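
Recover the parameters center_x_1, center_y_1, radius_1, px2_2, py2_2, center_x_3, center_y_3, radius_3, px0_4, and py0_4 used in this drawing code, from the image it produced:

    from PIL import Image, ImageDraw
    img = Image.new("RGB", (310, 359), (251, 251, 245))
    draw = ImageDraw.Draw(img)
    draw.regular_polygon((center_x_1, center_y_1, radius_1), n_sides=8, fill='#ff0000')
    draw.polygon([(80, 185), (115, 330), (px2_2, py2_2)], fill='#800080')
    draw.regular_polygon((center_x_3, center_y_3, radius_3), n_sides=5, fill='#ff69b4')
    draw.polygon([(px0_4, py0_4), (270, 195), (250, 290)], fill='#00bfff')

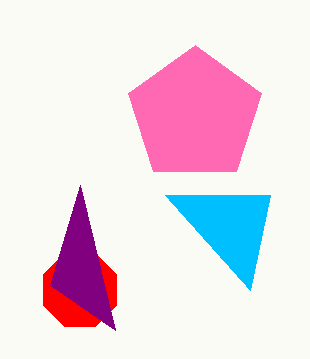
center_x_1 = 80
center_y_1 = 290
radius_1 = 40
px2_2 = 50
py2_2 = 285
center_x_3 = 195
center_y_3 = 115
radius_3 = 70
px0_4 = 165
py0_4 = 195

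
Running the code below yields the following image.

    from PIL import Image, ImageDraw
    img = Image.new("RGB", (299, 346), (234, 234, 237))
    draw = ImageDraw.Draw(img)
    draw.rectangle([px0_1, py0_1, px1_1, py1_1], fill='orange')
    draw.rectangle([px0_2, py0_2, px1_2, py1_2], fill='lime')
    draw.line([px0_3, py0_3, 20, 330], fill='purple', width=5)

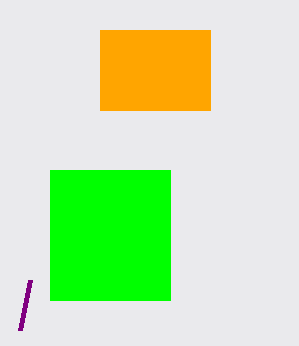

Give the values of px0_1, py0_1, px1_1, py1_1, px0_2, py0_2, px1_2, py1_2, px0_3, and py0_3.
px0_1 = 100
py0_1 = 30
px1_1 = 210
py1_1 = 110
px0_2 = 50
py0_2 = 170
px1_2 = 170
py1_2 = 300
px0_3 = 30
py0_3 = 280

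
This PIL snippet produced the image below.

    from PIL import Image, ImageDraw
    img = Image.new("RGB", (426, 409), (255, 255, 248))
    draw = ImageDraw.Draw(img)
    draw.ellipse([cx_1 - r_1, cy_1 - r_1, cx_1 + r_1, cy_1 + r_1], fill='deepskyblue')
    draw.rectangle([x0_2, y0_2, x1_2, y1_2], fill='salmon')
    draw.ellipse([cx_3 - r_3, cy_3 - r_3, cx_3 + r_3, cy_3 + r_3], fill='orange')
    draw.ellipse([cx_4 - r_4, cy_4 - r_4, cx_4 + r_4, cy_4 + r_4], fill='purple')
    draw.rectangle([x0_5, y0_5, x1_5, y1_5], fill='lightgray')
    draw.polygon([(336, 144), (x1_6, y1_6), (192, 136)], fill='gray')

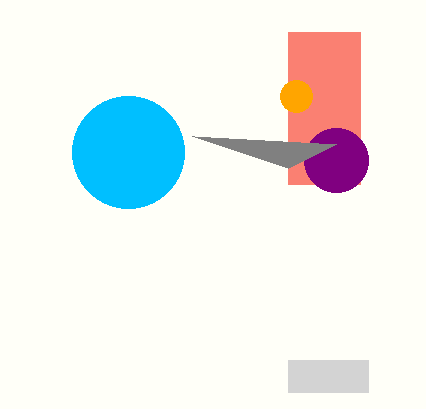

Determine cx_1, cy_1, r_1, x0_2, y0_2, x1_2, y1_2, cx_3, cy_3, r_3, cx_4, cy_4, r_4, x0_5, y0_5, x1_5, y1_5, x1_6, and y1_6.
cx_1 = 128
cy_1 = 152
r_1 = 56
x0_2 = 288
y0_2 = 32
x1_2 = 360
y1_2 = 184
cx_3 = 296
cy_3 = 96
r_3 = 16
cx_4 = 336
cy_4 = 160
r_4 = 32
x0_5 = 288
y0_5 = 360
x1_5 = 368
y1_5 = 392
x1_6 = 288
y1_6 = 168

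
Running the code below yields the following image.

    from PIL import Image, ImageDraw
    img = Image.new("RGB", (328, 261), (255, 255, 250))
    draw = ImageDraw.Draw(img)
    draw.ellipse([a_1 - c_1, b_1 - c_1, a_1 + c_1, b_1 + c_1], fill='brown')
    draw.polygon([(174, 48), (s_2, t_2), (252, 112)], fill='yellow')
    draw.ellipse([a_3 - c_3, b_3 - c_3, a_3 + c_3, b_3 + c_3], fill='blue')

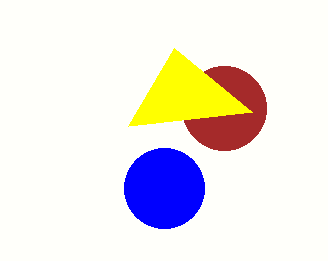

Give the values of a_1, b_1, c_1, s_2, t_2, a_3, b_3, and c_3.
a_1 = 224; b_1 = 108; c_1 = 42; s_2 = 128; t_2 = 126; a_3 = 164; b_3 = 188; c_3 = 40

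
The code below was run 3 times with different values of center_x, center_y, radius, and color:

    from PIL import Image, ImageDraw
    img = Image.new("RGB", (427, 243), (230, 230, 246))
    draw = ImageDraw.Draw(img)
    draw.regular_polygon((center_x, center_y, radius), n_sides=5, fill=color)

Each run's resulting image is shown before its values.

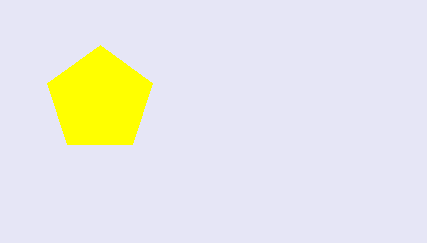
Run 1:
center_x = 100, center_y = 100, radius = 55, color = 'yellow'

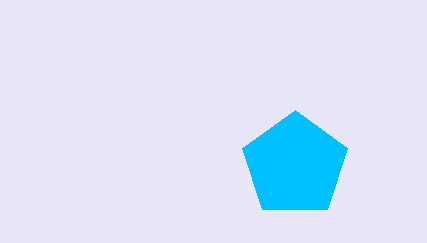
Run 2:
center_x = 295; center_y = 165; radius = 55; color = 'deepskyblue'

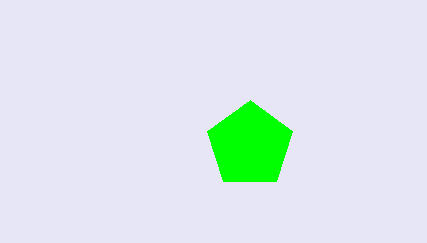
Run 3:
center_x = 250
center_y = 145
radius = 45
color = 'lime'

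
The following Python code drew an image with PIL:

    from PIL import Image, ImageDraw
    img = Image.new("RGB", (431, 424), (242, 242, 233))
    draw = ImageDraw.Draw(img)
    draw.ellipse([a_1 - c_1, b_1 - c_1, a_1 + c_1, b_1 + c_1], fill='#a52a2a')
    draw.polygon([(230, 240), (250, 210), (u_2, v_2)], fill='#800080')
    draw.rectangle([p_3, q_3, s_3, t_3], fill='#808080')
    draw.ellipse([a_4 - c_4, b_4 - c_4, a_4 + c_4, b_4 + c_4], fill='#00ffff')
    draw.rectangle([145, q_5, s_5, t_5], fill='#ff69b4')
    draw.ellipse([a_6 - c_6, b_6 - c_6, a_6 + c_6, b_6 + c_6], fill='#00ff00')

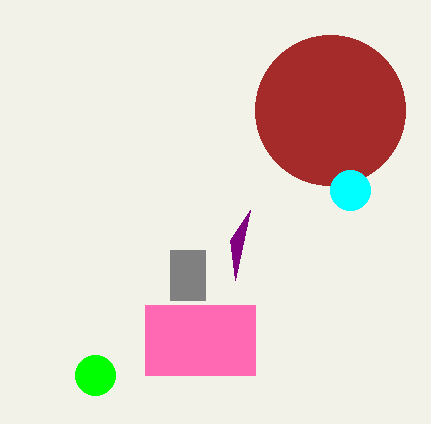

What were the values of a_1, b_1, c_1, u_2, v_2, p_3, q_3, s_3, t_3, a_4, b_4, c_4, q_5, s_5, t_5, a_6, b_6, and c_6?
a_1 = 330, b_1 = 110, c_1 = 75, u_2 = 235, v_2 = 280, p_3 = 170, q_3 = 250, s_3 = 205, t_3 = 300, a_4 = 350, b_4 = 190, c_4 = 20, q_5 = 305, s_5 = 255, t_5 = 375, a_6 = 95, b_6 = 375, c_6 = 20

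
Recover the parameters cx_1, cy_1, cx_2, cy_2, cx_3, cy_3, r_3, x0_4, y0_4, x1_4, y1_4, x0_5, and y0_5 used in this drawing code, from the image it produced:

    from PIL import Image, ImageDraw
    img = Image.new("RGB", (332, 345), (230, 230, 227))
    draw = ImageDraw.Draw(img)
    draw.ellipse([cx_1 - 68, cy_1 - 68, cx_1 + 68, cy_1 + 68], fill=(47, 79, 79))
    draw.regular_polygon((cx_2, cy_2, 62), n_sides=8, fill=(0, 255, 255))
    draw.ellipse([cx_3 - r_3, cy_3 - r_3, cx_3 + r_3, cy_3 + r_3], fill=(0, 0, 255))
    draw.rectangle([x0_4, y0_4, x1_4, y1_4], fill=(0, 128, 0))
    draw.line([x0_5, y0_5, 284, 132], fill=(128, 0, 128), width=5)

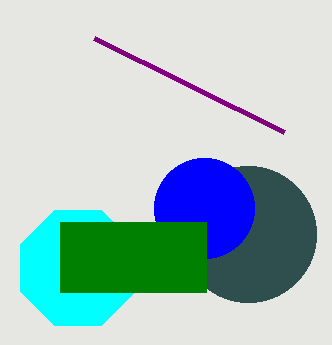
cx_1 = 248; cy_1 = 234; cx_2 = 78; cy_2 = 268; cx_3 = 204; cy_3 = 208; r_3 = 50; x0_4 = 60; y0_4 = 222; x1_4 = 206; y1_4 = 292; x0_5 = 94; y0_5 = 38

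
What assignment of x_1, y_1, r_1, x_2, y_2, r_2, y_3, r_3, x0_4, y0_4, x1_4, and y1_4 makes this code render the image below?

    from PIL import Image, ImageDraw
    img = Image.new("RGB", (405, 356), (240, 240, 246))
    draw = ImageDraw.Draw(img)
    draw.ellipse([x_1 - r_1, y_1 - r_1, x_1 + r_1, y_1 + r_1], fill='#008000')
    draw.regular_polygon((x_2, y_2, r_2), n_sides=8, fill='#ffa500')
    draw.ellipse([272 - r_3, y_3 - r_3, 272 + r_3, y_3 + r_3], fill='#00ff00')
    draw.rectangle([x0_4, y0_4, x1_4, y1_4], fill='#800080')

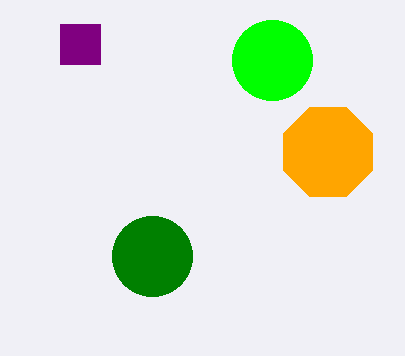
x_1 = 152, y_1 = 256, r_1 = 40, x_2 = 328, y_2 = 152, r_2 = 48, y_3 = 60, r_3 = 40, x0_4 = 60, y0_4 = 24, x1_4 = 100, y1_4 = 64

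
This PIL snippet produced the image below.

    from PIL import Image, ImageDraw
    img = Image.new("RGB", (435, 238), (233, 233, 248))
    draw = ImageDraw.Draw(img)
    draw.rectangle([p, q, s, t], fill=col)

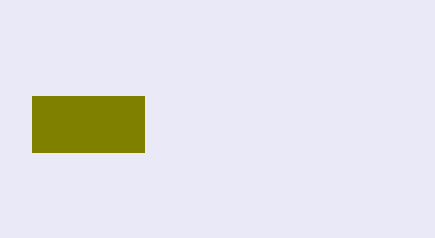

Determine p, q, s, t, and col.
p = 32; q = 96; s = 144; t = 152; col = 'olive'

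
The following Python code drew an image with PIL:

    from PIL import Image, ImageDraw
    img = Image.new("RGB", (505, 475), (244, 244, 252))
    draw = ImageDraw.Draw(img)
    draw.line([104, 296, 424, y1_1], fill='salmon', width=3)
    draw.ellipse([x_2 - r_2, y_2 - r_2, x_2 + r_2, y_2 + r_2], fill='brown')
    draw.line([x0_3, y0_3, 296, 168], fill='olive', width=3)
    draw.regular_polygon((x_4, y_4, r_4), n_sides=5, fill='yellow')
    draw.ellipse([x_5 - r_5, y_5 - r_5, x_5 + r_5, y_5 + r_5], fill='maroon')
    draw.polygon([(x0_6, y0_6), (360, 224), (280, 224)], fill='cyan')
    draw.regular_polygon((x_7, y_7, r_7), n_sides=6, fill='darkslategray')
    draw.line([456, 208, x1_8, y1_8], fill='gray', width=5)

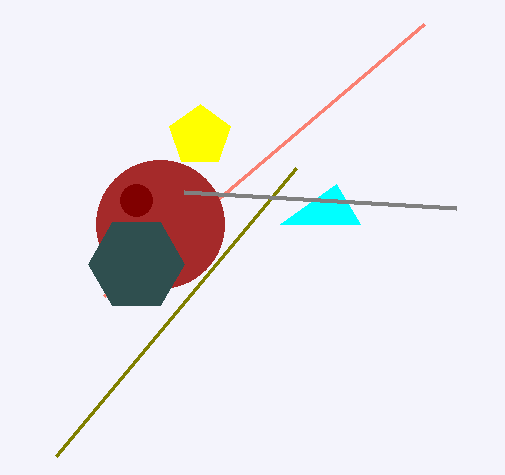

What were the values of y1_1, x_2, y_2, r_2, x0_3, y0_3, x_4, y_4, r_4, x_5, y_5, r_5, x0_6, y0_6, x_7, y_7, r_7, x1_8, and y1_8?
y1_1 = 24, x_2 = 160, y_2 = 224, r_2 = 64, x0_3 = 56, y0_3 = 456, x_4 = 200, y_4 = 136, r_4 = 32, x_5 = 136, y_5 = 200, r_5 = 16, x0_6 = 336, y0_6 = 184, x_7 = 136, y_7 = 264, r_7 = 48, x1_8 = 184, y1_8 = 192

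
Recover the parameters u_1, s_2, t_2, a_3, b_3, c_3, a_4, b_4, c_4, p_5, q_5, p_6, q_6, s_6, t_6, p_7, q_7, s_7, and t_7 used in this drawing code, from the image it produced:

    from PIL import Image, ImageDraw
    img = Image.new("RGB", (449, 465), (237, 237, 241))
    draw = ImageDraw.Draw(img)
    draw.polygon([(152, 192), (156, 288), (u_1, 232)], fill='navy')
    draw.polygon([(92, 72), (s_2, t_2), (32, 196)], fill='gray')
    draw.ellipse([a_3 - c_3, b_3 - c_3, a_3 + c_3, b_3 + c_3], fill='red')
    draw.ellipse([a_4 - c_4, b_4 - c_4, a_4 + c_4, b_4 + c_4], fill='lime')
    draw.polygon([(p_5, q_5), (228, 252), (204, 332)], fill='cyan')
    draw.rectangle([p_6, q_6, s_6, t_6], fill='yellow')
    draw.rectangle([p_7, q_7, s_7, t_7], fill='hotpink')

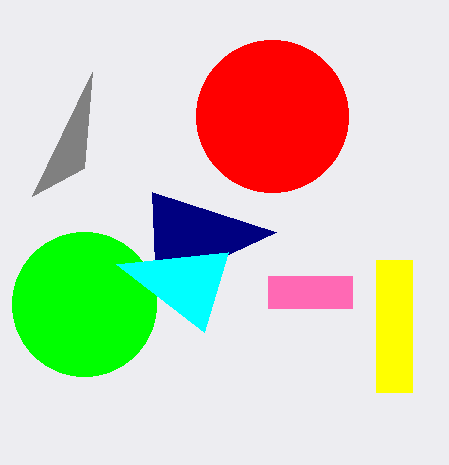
u_1 = 276, s_2 = 84, t_2 = 168, a_3 = 272, b_3 = 116, c_3 = 76, a_4 = 84, b_4 = 304, c_4 = 72, p_5 = 116, q_5 = 264, p_6 = 376, q_6 = 260, s_6 = 412, t_6 = 392, p_7 = 268, q_7 = 276, s_7 = 352, t_7 = 308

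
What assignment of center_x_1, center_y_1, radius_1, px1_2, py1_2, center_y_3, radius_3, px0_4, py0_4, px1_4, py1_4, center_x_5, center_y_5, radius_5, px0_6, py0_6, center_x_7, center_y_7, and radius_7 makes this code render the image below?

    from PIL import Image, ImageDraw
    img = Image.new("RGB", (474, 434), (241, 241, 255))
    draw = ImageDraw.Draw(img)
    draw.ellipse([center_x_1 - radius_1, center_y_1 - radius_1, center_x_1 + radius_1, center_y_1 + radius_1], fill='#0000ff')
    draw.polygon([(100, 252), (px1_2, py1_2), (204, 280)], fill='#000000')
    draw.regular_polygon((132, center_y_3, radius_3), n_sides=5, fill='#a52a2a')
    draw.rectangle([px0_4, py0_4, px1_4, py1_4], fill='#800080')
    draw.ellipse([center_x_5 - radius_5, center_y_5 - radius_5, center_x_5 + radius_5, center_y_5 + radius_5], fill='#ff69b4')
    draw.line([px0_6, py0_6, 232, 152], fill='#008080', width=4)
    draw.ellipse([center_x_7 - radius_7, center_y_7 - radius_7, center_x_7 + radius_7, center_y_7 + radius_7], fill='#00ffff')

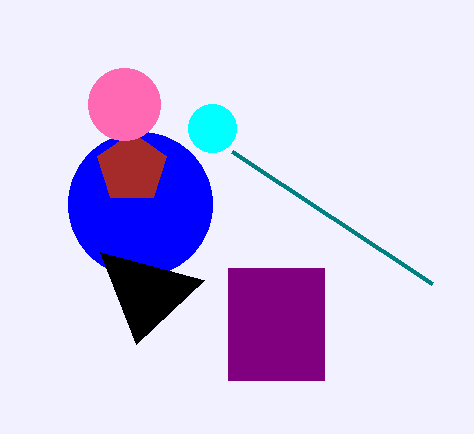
center_x_1 = 140, center_y_1 = 204, radius_1 = 72, px1_2 = 136, py1_2 = 344, center_y_3 = 168, radius_3 = 36, px0_4 = 228, py0_4 = 268, px1_4 = 324, py1_4 = 380, center_x_5 = 124, center_y_5 = 104, radius_5 = 36, px0_6 = 432, py0_6 = 284, center_x_7 = 212, center_y_7 = 128, radius_7 = 24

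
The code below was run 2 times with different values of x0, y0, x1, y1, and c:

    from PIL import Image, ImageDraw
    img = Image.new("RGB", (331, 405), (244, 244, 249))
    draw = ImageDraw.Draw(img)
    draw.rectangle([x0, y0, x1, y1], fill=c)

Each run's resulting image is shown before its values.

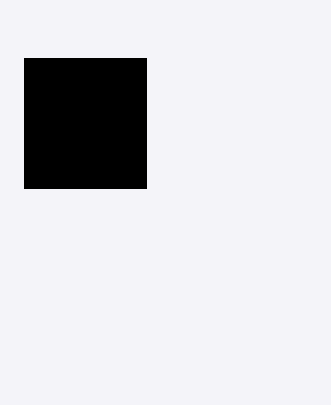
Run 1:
x0 = 24, y0 = 58, x1 = 146, y1 = 188, c = 'black'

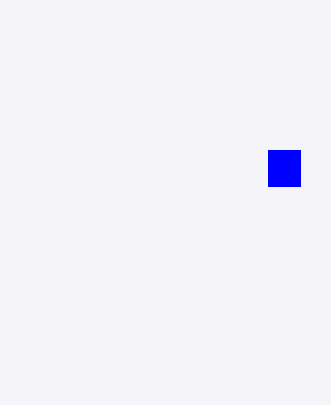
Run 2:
x0 = 268
y0 = 150
x1 = 300
y1 = 186
c = 'blue'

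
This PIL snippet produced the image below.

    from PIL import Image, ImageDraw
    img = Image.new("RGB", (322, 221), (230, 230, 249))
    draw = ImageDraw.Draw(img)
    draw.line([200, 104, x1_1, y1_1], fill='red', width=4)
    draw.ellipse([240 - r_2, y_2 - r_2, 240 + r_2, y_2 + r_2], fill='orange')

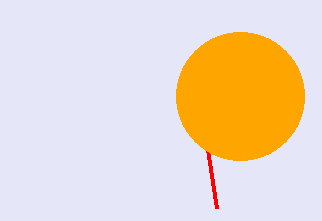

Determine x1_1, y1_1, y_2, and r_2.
x1_1 = 216
y1_1 = 208
y_2 = 96
r_2 = 64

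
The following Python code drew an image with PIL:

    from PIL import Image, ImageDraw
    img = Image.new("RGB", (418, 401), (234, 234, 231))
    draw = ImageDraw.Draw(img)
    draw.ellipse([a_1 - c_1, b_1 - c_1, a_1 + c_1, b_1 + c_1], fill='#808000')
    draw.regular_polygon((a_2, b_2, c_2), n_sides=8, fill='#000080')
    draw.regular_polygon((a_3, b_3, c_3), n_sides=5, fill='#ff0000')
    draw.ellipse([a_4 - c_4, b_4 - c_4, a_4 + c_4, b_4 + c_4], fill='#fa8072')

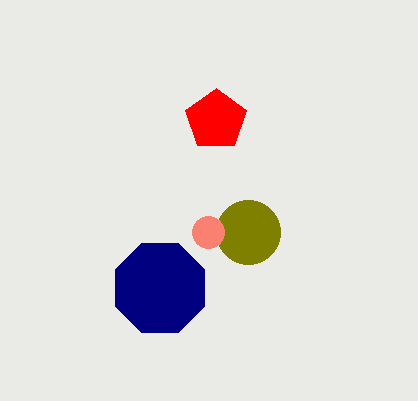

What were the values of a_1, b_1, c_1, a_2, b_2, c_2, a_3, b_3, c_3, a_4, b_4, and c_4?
a_1 = 248
b_1 = 232
c_1 = 32
a_2 = 160
b_2 = 288
c_2 = 48
a_3 = 216
b_3 = 120
c_3 = 32
a_4 = 208
b_4 = 232
c_4 = 16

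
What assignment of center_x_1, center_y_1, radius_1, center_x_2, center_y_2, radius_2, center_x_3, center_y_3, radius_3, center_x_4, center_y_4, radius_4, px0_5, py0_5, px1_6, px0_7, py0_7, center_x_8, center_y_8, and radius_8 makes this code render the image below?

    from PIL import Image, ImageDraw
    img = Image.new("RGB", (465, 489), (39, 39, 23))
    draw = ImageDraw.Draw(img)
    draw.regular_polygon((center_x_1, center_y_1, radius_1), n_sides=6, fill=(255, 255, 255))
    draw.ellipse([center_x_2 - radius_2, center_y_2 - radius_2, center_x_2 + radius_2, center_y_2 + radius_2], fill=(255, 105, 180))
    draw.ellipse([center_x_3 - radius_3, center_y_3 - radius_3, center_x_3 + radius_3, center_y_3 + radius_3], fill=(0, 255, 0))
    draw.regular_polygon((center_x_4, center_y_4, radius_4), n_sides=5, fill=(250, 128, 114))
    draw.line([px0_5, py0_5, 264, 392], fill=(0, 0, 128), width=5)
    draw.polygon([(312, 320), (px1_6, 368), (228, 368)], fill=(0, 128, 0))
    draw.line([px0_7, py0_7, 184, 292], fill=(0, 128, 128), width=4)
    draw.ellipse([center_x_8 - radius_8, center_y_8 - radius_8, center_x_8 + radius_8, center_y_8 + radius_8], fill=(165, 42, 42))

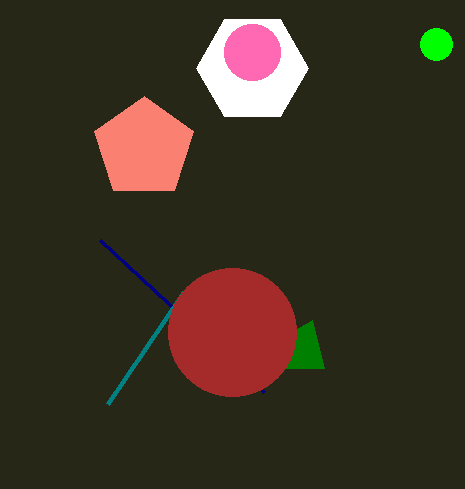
center_x_1 = 252, center_y_1 = 68, radius_1 = 56, center_x_2 = 252, center_y_2 = 52, radius_2 = 28, center_x_3 = 436, center_y_3 = 44, radius_3 = 16, center_x_4 = 144, center_y_4 = 148, radius_4 = 52, px0_5 = 100, py0_5 = 240, px1_6 = 324, px0_7 = 108, py0_7 = 404, center_x_8 = 232, center_y_8 = 332, radius_8 = 64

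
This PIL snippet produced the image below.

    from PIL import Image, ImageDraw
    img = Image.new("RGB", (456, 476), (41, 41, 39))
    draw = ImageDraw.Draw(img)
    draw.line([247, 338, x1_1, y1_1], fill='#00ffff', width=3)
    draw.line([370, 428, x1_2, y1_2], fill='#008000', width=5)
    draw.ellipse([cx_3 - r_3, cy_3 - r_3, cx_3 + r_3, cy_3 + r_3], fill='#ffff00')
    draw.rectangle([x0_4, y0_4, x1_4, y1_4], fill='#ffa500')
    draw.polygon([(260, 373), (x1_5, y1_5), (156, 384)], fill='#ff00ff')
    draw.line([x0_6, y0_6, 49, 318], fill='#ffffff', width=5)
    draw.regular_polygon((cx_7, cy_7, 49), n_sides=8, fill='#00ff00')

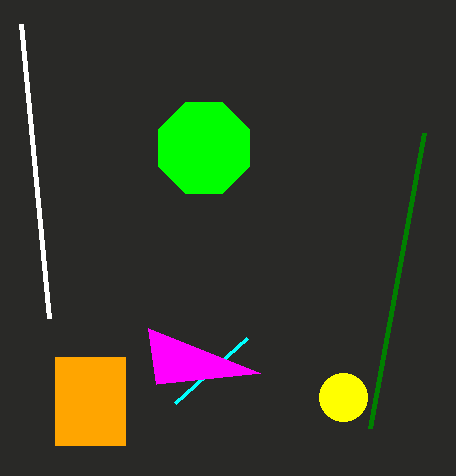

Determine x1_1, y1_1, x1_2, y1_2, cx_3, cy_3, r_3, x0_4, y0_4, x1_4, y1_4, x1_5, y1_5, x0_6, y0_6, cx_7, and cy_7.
x1_1 = 175; y1_1 = 403; x1_2 = 424; y1_2 = 133; cx_3 = 343; cy_3 = 397; r_3 = 24; x0_4 = 55; y0_4 = 357; x1_4 = 125; y1_4 = 445; x1_5 = 148; y1_5 = 328; x0_6 = 21; y0_6 = 24; cx_7 = 204; cy_7 = 148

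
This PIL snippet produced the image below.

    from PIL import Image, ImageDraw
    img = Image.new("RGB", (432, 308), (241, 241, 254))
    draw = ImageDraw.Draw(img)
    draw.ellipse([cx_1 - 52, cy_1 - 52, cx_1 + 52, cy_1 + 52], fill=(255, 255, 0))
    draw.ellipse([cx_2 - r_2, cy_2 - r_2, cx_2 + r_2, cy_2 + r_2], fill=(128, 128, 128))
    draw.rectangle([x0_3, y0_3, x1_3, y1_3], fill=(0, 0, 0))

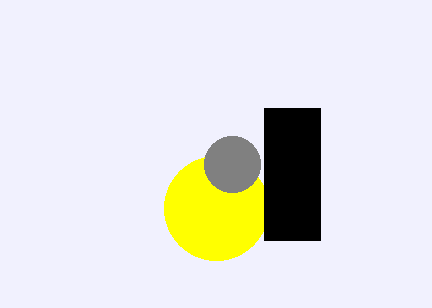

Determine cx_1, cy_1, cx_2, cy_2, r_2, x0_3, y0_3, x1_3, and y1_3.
cx_1 = 216
cy_1 = 208
cx_2 = 232
cy_2 = 164
r_2 = 28
x0_3 = 264
y0_3 = 108
x1_3 = 320
y1_3 = 240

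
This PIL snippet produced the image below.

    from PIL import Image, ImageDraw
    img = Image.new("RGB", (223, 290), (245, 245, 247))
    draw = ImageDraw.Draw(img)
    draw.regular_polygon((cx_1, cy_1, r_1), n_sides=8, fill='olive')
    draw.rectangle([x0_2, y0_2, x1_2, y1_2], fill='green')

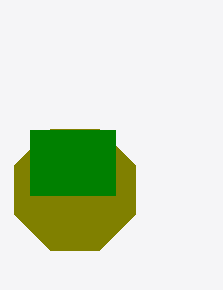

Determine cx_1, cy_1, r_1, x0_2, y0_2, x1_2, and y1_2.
cx_1 = 75
cy_1 = 190
r_1 = 65
x0_2 = 30
y0_2 = 130
x1_2 = 115
y1_2 = 195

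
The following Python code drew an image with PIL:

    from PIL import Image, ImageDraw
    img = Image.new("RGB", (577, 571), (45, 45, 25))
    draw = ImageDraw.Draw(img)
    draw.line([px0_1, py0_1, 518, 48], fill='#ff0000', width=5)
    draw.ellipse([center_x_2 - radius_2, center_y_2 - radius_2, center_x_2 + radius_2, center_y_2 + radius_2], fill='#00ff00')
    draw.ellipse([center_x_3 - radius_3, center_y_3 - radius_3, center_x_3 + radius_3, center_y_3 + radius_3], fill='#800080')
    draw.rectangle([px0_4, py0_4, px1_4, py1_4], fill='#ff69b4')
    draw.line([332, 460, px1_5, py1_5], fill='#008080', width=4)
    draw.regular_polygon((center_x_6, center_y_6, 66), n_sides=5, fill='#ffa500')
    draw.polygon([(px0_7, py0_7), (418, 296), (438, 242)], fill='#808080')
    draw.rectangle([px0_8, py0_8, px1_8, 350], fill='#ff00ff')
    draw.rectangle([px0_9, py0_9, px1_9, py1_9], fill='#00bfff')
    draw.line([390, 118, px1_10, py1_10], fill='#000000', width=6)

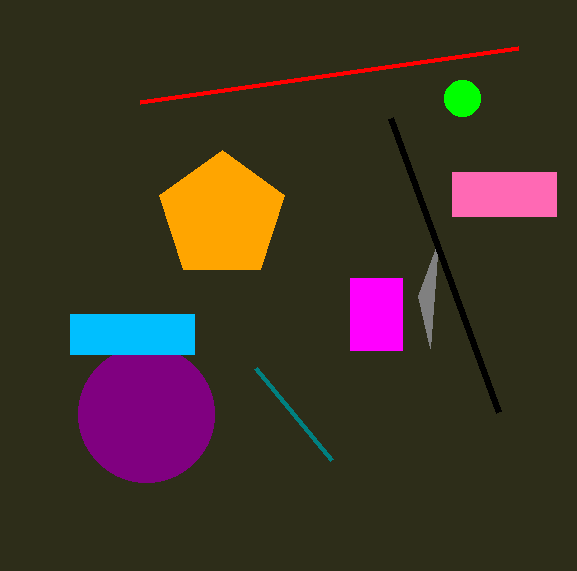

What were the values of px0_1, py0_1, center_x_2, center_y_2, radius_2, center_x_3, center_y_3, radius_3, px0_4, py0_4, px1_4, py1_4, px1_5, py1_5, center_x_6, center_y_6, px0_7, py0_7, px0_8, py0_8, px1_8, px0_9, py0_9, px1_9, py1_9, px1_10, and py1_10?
px0_1 = 140, py0_1 = 102, center_x_2 = 462, center_y_2 = 98, radius_2 = 18, center_x_3 = 146, center_y_3 = 414, radius_3 = 68, px0_4 = 452, py0_4 = 172, px1_4 = 556, py1_4 = 216, px1_5 = 256, py1_5 = 368, center_x_6 = 222, center_y_6 = 216, px0_7 = 430, py0_7 = 348, px0_8 = 350, py0_8 = 278, px1_8 = 402, px0_9 = 70, py0_9 = 314, px1_9 = 194, py1_9 = 354, px1_10 = 498, py1_10 = 412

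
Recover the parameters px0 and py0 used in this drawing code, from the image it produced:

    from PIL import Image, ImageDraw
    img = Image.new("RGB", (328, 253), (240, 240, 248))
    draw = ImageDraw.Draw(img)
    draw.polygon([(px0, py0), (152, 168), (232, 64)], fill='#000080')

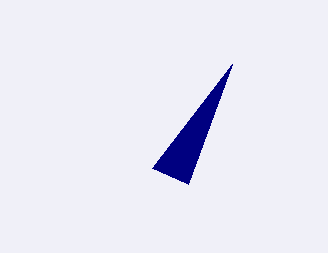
px0 = 188; py0 = 184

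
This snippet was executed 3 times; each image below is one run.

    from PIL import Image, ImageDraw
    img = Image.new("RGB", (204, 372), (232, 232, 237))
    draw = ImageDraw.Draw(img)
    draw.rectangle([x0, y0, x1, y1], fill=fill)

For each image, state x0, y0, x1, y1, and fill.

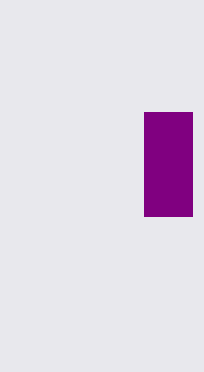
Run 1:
x0 = 144; y0 = 112; x1 = 192; y1 = 216; fill = 'purple'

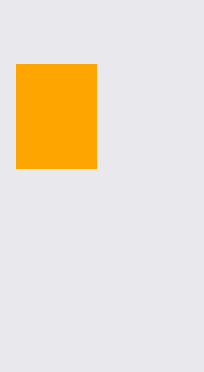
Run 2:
x0 = 16
y0 = 64
x1 = 96
y1 = 168
fill = 'orange'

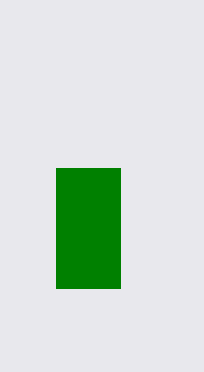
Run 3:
x0 = 56
y0 = 168
x1 = 120
y1 = 288
fill = 'green'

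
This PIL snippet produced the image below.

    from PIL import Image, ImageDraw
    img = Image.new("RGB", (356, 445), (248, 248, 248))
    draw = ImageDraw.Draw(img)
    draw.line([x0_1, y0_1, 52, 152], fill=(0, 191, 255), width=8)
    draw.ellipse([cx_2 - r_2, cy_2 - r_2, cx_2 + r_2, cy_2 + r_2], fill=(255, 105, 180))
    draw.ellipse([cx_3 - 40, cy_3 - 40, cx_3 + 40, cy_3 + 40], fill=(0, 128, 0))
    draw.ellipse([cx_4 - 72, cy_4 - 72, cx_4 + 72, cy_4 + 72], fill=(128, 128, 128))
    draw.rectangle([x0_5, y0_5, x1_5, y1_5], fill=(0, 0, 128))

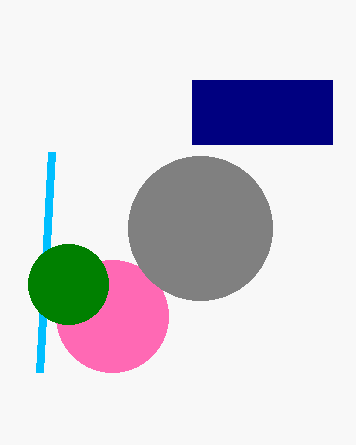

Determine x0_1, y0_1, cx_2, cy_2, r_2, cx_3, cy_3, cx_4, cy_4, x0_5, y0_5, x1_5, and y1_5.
x0_1 = 40
y0_1 = 372
cx_2 = 112
cy_2 = 316
r_2 = 56
cx_3 = 68
cy_3 = 284
cx_4 = 200
cy_4 = 228
x0_5 = 192
y0_5 = 80
x1_5 = 332
y1_5 = 144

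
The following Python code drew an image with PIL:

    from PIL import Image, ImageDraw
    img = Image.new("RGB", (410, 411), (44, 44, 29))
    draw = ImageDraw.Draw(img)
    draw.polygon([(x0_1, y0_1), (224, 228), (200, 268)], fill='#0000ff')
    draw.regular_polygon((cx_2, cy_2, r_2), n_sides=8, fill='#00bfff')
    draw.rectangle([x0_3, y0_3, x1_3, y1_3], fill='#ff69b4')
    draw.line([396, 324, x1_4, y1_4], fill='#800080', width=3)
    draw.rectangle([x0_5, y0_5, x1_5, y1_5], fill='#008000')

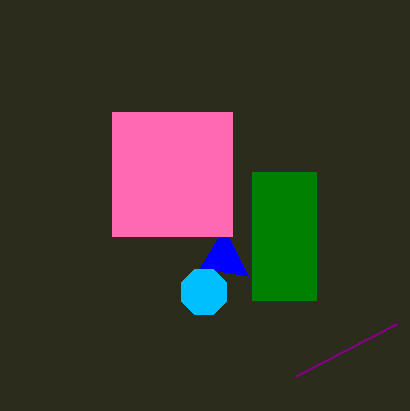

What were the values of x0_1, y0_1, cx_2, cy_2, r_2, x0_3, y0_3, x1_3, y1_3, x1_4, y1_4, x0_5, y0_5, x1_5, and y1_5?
x0_1 = 248, y0_1 = 276, cx_2 = 204, cy_2 = 292, r_2 = 24, x0_3 = 112, y0_3 = 112, x1_3 = 232, y1_3 = 236, x1_4 = 296, y1_4 = 376, x0_5 = 252, y0_5 = 172, x1_5 = 316, y1_5 = 300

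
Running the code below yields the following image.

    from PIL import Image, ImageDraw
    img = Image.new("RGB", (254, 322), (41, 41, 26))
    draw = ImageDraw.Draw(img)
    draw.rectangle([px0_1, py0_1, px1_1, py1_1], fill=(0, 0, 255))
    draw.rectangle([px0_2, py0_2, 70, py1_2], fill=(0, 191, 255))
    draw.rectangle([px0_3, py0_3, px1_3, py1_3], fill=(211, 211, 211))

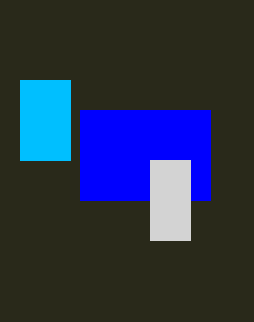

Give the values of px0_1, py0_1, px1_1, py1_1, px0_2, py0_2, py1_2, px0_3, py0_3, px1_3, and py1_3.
px0_1 = 80
py0_1 = 110
px1_1 = 210
py1_1 = 200
px0_2 = 20
py0_2 = 80
py1_2 = 160
px0_3 = 150
py0_3 = 160
px1_3 = 190
py1_3 = 240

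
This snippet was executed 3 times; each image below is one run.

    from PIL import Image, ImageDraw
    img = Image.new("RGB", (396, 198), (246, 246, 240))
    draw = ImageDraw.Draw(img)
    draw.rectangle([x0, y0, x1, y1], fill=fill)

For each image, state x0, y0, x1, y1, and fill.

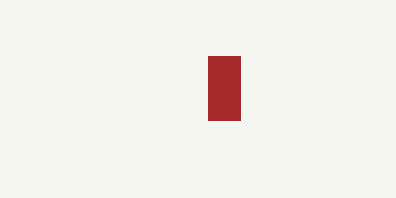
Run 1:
x0 = 208, y0 = 56, x1 = 240, y1 = 120, fill = 'brown'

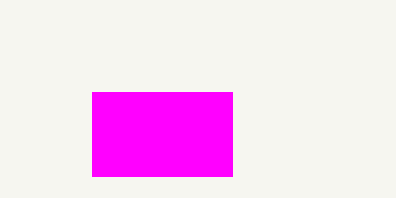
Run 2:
x0 = 92; y0 = 92; x1 = 232; y1 = 176; fill = 'magenta'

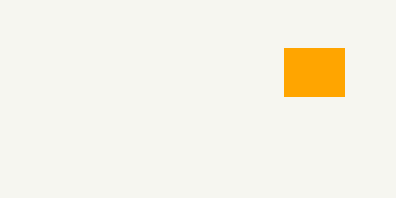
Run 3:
x0 = 284; y0 = 48; x1 = 344; y1 = 96; fill = 'orange'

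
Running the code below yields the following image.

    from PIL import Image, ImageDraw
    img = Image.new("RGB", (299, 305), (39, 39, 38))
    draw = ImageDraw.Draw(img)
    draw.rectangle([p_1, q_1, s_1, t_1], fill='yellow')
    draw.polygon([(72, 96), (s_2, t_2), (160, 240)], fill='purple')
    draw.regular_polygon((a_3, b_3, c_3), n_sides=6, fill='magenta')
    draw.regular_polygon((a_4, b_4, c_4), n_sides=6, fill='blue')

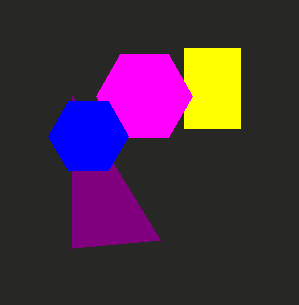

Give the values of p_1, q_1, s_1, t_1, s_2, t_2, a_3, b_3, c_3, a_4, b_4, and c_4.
p_1 = 184, q_1 = 48, s_1 = 240, t_1 = 128, s_2 = 72, t_2 = 248, a_3 = 144, b_3 = 96, c_3 = 48, a_4 = 88, b_4 = 136, c_4 = 40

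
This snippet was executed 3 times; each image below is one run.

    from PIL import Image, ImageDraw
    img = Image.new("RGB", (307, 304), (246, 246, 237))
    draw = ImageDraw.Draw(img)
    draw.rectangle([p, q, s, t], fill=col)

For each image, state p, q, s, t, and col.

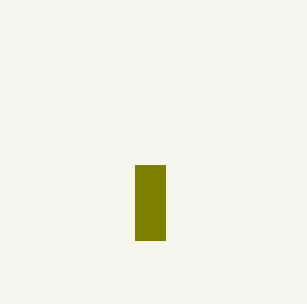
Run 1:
p = 135
q = 165
s = 165
t = 240
col = 'olive'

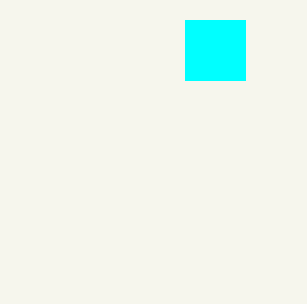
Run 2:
p = 185; q = 20; s = 245; t = 80; col = 'cyan'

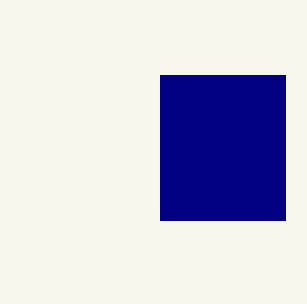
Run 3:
p = 160, q = 75, s = 285, t = 220, col = 'navy'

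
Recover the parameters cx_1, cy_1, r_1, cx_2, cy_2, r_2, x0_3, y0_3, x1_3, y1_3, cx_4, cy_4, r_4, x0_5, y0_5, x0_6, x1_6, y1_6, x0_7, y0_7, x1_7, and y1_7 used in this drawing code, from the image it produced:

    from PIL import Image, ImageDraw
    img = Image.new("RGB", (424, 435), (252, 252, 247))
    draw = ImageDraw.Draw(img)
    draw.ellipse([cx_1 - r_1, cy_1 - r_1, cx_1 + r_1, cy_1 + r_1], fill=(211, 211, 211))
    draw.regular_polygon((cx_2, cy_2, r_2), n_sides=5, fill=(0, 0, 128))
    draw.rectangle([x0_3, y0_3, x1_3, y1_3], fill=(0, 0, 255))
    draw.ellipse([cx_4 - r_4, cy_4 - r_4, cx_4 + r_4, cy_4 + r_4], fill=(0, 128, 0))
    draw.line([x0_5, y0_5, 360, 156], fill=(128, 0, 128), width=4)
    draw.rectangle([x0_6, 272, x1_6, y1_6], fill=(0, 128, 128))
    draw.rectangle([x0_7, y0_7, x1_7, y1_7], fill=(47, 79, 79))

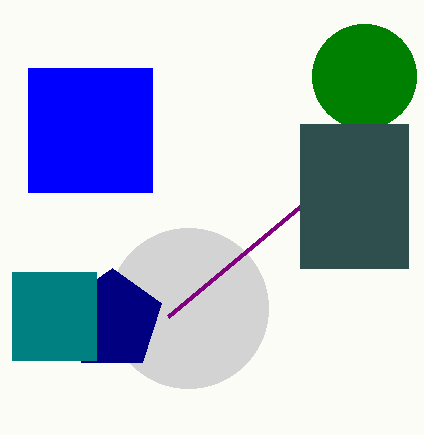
cx_1 = 188; cy_1 = 308; r_1 = 80; cx_2 = 112; cy_2 = 320; r_2 = 52; x0_3 = 28; y0_3 = 68; x1_3 = 152; y1_3 = 192; cx_4 = 364; cy_4 = 76; r_4 = 52; x0_5 = 168; y0_5 = 316; x0_6 = 12; x1_6 = 96; y1_6 = 360; x0_7 = 300; y0_7 = 124; x1_7 = 408; y1_7 = 268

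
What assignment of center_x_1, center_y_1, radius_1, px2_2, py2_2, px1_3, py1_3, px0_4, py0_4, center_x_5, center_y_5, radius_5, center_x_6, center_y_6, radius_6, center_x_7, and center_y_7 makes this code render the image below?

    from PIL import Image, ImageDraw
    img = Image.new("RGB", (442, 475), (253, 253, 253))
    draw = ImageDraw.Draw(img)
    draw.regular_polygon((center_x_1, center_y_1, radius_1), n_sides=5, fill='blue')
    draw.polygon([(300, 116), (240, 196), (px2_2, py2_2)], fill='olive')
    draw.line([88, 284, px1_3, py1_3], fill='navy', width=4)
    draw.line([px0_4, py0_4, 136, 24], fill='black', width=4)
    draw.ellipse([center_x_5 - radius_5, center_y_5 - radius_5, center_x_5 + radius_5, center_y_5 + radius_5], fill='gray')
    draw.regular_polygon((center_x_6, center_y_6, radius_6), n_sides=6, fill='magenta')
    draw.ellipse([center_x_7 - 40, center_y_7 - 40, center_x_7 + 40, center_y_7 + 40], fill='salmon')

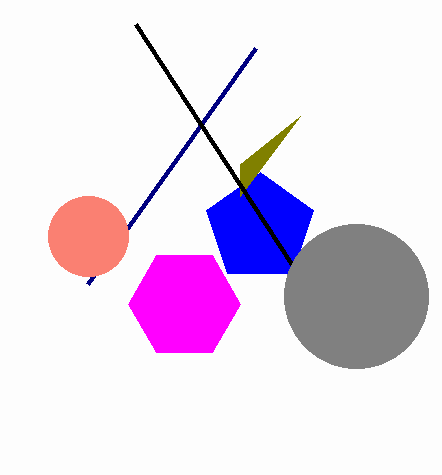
center_x_1 = 260
center_y_1 = 228
radius_1 = 56
px2_2 = 240
py2_2 = 164
px1_3 = 256
py1_3 = 48
px0_4 = 292
py0_4 = 264
center_x_5 = 356
center_y_5 = 296
radius_5 = 72
center_x_6 = 184
center_y_6 = 304
radius_6 = 56
center_x_7 = 88
center_y_7 = 236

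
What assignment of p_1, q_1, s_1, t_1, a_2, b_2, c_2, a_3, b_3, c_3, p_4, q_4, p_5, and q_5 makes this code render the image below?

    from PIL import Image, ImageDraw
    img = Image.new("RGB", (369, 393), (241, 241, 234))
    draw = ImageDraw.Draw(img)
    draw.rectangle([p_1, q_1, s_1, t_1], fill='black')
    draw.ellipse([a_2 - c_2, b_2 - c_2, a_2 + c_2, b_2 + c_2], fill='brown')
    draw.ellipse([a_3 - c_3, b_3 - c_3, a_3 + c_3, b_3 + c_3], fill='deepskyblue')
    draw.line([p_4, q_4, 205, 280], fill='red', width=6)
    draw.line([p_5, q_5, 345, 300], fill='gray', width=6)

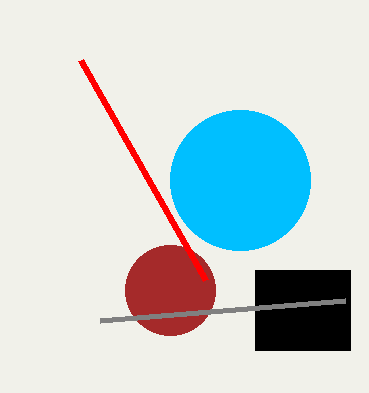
p_1 = 255
q_1 = 270
s_1 = 350
t_1 = 350
a_2 = 170
b_2 = 290
c_2 = 45
a_3 = 240
b_3 = 180
c_3 = 70
p_4 = 80
q_4 = 60
p_5 = 100
q_5 = 320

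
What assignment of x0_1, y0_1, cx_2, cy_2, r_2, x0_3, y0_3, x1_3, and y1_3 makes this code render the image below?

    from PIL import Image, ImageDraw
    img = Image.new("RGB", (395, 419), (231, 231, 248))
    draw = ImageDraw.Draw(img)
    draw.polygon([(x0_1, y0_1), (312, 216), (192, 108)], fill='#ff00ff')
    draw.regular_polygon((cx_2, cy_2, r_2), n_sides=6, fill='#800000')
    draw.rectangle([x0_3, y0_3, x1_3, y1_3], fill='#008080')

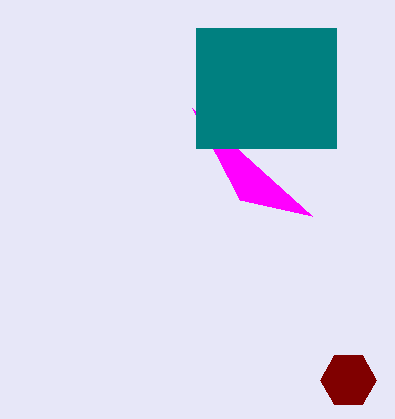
x0_1 = 240
y0_1 = 200
cx_2 = 348
cy_2 = 380
r_2 = 28
x0_3 = 196
y0_3 = 28
x1_3 = 336
y1_3 = 148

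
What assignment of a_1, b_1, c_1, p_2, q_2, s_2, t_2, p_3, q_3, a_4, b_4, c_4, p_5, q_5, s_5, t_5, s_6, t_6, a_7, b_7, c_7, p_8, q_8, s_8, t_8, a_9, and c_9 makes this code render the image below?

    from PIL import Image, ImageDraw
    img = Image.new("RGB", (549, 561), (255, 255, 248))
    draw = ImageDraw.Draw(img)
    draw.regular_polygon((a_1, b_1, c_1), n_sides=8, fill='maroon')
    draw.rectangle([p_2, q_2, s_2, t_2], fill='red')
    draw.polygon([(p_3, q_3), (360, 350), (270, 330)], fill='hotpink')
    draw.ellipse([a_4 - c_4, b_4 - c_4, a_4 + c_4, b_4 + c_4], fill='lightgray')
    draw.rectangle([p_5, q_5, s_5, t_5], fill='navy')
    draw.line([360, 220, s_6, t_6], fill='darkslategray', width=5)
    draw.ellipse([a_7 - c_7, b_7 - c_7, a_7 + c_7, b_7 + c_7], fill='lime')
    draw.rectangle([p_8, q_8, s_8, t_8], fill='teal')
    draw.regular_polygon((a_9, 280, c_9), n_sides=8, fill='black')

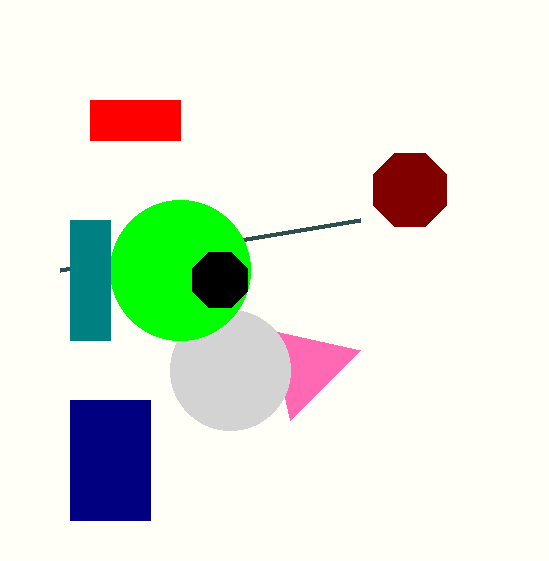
a_1 = 410, b_1 = 190, c_1 = 40, p_2 = 90, q_2 = 100, s_2 = 180, t_2 = 140, p_3 = 290, q_3 = 420, a_4 = 230, b_4 = 370, c_4 = 60, p_5 = 70, q_5 = 400, s_5 = 150, t_5 = 520, s_6 = 60, t_6 = 270, a_7 = 180, b_7 = 270, c_7 = 70, p_8 = 70, q_8 = 220, s_8 = 110, t_8 = 340, a_9 = 220, c_9 = 30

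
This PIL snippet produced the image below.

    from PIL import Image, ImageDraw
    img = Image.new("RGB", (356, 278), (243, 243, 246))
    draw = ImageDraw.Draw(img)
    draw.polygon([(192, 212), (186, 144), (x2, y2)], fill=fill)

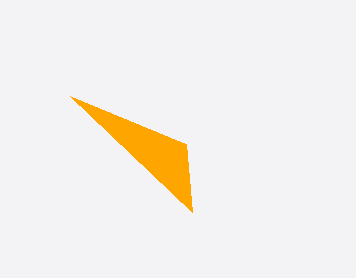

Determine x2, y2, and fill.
x2 = 70
y2 = 96
fill = 'orange'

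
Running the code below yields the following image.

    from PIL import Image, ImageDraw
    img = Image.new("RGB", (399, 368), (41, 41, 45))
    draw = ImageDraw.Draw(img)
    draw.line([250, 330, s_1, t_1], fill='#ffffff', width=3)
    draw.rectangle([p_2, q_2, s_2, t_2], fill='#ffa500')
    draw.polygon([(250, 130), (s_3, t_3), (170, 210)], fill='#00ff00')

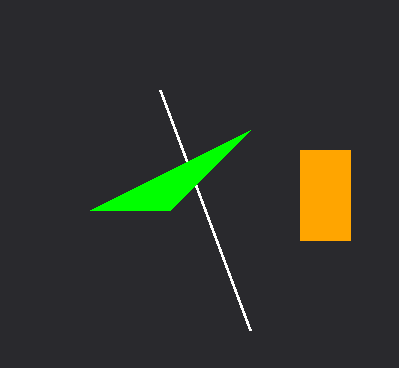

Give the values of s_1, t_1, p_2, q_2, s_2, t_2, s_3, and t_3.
s_1 = 160, t_1 = 90, p_2 = 300, q_2 = 150, s_2 = 350, t_2 = 240, s_3 = 90, t_3 = 210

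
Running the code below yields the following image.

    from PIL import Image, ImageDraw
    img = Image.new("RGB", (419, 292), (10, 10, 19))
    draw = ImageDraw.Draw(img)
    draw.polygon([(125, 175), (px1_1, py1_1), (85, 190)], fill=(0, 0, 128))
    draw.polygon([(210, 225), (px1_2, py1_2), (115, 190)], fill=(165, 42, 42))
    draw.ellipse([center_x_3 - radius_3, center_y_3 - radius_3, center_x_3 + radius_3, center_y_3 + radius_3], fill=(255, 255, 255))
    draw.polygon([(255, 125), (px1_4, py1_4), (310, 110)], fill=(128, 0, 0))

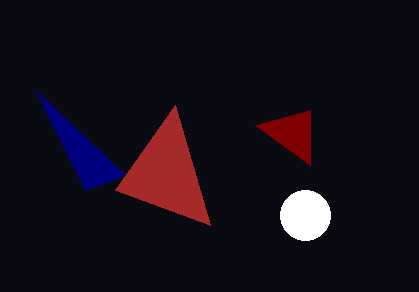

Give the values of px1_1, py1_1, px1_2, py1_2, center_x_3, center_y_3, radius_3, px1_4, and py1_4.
px1_1 = 35; py1_1 = 90; px1_2 = 175; py1_2 = 105; center_x_3 = 305; center_y_3 = 215; radius_3 = 25; px1_4 = 310; py1_4 = 165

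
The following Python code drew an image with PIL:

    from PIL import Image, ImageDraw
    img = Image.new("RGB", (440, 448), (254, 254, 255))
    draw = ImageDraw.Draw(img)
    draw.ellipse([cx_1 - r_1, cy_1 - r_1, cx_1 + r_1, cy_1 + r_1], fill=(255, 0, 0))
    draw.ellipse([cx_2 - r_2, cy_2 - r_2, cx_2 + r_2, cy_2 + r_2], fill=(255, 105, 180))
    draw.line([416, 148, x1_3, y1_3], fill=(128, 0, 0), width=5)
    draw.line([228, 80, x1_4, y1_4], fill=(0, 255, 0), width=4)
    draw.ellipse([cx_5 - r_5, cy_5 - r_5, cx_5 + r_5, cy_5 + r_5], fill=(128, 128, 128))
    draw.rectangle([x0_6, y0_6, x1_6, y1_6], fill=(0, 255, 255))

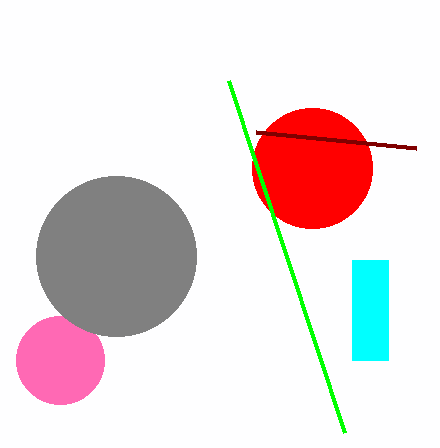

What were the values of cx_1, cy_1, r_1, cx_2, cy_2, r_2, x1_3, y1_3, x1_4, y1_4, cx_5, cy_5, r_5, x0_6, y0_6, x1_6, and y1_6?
cx_1 = 312
cy_1 = 168
r_1 = 60
cx_2 = 60
cy_2 = 360
r_2 = 44
x1_3 = 256
y1_3 = 132
x1_4 = 344
y1_4 = 432
cx_5 = 116
cy_5 = 256
r_5 = 80
x0_6 = 352
y0_6 = 260
x1_6 = 388
y1_6 = 360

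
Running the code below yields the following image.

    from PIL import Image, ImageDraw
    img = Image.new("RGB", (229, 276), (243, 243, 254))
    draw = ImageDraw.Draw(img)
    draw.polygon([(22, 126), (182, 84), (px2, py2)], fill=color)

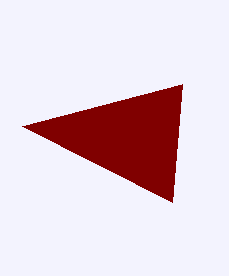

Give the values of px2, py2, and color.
px2 = 172
py2 = 202
color = 'maroon'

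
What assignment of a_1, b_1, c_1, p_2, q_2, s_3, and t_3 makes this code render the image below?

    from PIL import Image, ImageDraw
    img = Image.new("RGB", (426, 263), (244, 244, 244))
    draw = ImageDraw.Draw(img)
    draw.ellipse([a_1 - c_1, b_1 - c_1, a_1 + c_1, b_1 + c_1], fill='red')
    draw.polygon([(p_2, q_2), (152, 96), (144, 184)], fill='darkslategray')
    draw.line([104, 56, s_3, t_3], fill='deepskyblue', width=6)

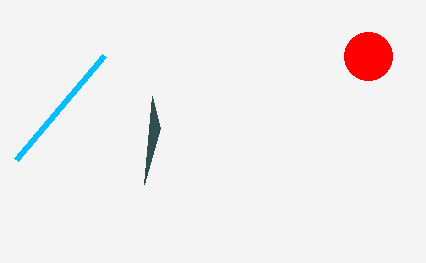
a_1 = 368; b_1 = 56; c_1 = 24; p_2 = 160; q_2 = 128; s_3 = 16; t_3 = 160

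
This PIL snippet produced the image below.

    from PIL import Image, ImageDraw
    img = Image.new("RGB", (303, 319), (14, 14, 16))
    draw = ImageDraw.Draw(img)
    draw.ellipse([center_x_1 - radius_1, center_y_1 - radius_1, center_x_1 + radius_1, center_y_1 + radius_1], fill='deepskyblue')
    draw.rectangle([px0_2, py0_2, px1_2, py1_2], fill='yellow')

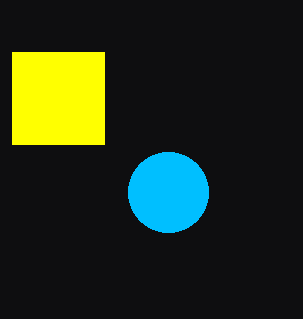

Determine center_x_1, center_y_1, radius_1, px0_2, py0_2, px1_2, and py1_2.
center_x_1 = 168
center_y_1 = 192
radius_1 = 40
px0_2 = 12
py0_2 = 52
px1_2 = 104
py1_2 = 144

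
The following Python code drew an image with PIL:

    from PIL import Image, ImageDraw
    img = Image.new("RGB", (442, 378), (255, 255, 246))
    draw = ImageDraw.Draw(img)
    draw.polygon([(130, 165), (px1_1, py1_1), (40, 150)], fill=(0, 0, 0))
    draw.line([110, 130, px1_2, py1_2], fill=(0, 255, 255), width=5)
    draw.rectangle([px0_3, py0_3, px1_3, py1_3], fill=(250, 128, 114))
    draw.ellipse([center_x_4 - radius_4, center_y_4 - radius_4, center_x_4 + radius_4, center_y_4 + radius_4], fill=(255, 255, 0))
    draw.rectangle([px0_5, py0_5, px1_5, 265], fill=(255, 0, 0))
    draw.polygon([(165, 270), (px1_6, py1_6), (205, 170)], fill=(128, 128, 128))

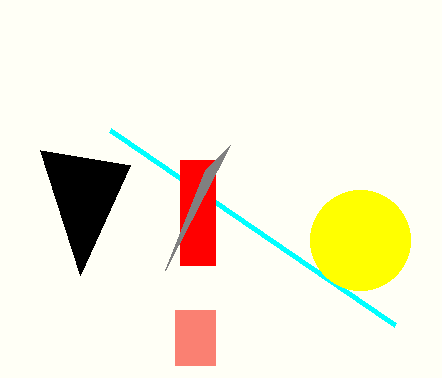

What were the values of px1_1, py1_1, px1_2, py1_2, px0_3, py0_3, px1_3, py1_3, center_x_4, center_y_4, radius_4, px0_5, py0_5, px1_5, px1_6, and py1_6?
px1_1 = 80; py1_1 = 275; px1_2 = 395; py1_2 = 325; px0_3 = 175; py0_3 = 310; px1_3 = 215; py1_3 = 365; center_x_4 = 360; center_y_4 = 240; radius_4 = 50; px0_5 = 180; py0_5 = 160; px1_5 = 215; px1_6 = 230; py1_6 = 145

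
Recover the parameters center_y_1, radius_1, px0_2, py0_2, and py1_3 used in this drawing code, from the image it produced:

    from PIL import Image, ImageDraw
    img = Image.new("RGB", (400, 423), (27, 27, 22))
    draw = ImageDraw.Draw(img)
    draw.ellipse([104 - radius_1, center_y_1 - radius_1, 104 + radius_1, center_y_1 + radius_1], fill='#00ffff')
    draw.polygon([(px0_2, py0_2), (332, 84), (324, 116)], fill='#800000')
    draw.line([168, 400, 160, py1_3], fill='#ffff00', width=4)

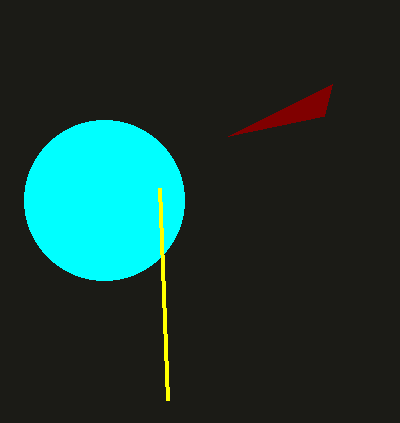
center_y_1 = 200, radius_1 = 80, px0_2 = 228, py0_2 = 136, py1_3 = 188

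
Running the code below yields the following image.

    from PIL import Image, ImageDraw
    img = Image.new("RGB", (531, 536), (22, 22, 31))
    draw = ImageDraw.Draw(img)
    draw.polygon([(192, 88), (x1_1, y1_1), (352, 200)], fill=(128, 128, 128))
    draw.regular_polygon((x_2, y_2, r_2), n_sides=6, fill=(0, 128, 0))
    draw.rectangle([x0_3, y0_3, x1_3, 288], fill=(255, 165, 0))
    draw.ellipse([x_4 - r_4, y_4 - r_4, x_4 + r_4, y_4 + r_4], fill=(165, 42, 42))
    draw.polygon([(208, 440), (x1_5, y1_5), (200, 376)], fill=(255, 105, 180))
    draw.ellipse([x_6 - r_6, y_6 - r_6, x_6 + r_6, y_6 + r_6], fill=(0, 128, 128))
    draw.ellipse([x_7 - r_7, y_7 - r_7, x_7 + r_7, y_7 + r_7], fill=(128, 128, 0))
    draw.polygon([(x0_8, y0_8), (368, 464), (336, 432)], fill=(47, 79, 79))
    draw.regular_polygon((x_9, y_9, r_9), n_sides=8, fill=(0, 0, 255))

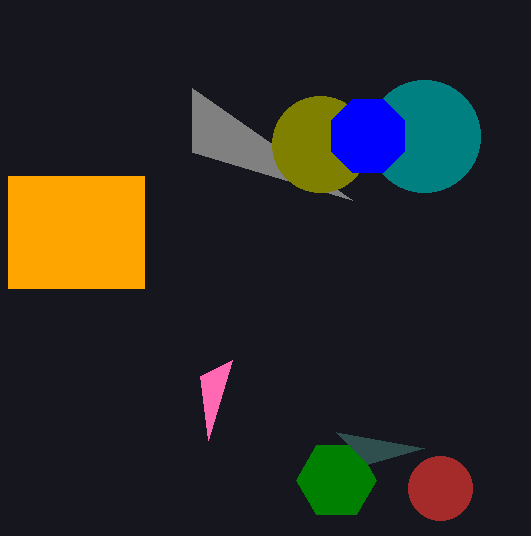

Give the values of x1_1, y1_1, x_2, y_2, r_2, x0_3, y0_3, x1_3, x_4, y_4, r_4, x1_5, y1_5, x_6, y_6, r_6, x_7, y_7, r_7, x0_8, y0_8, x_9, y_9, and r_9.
x1_1 = 192, y1_1 = 152, x_2 = 336, y_2 = 480, r_2 = 40, x0_3 = 8, y0_3 = 176, x1_3 = 144, x_4 = 440, y_4 = 488, r_4 = 32, x1_5 = 232, y1_5 = 360, x_6 = 424, y_6 = 136, r_6 = 56, x_7 = 320, y_7 = 144, r_7 = 48, x0_8 = 424, y0_8 = 448, x_9 = 368, y_9 = 136, r_9 = 40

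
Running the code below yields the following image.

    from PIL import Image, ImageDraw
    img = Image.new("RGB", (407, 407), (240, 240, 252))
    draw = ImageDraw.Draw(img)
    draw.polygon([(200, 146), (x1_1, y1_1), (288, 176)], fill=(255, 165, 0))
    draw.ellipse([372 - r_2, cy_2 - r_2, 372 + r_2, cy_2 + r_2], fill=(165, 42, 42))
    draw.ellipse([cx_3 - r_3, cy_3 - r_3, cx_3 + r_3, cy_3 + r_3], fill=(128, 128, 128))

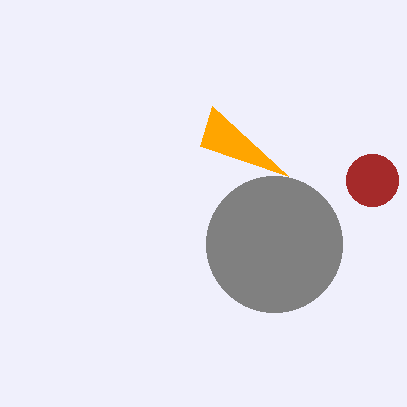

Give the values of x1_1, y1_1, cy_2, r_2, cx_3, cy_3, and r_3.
x1_1 = 212
y1_1 = 106
cy_2 = 180
r_2 = 26
cx_3 = 274
cy_3 = 244
r_3 = 68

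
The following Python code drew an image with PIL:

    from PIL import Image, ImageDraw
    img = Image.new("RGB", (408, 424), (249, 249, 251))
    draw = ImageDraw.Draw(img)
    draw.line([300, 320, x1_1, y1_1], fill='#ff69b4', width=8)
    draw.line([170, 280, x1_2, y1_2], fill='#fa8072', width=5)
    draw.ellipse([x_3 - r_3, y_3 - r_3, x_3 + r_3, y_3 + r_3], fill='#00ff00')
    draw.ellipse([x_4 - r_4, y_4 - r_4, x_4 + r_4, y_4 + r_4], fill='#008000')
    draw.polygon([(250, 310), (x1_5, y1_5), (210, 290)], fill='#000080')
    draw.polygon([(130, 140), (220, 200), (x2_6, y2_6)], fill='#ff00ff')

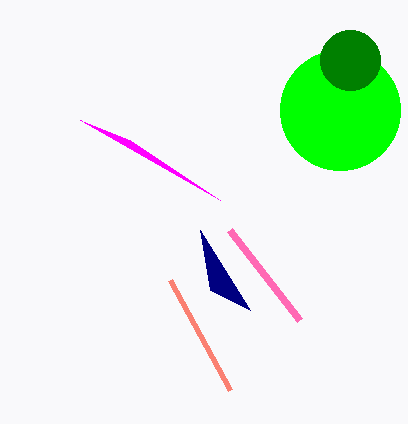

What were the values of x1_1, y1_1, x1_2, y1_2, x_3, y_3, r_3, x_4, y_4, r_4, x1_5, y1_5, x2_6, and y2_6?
x1_1 = 230, y1_1 = 230, x1_2 = 230, y1_2 = 390, x_3 = 340, y_3 = 110, r_3 = 60, x_4 = 350, y_4 = 60, r_4 = 30, x1_5 = 200, y1_5 = 230, x2_6 = 80, y2_6 = 120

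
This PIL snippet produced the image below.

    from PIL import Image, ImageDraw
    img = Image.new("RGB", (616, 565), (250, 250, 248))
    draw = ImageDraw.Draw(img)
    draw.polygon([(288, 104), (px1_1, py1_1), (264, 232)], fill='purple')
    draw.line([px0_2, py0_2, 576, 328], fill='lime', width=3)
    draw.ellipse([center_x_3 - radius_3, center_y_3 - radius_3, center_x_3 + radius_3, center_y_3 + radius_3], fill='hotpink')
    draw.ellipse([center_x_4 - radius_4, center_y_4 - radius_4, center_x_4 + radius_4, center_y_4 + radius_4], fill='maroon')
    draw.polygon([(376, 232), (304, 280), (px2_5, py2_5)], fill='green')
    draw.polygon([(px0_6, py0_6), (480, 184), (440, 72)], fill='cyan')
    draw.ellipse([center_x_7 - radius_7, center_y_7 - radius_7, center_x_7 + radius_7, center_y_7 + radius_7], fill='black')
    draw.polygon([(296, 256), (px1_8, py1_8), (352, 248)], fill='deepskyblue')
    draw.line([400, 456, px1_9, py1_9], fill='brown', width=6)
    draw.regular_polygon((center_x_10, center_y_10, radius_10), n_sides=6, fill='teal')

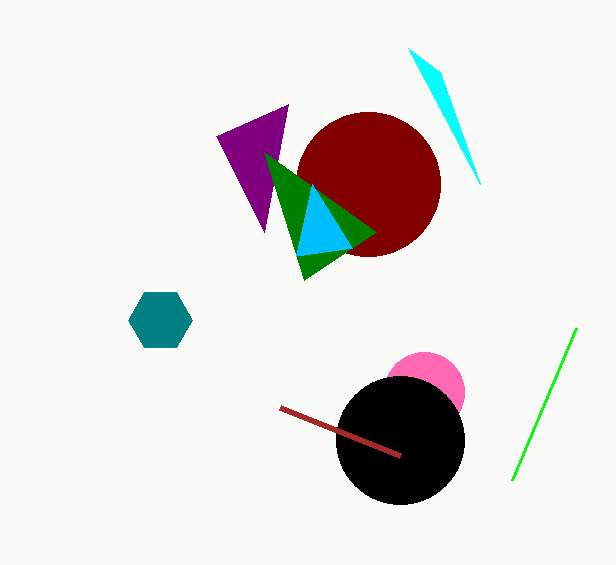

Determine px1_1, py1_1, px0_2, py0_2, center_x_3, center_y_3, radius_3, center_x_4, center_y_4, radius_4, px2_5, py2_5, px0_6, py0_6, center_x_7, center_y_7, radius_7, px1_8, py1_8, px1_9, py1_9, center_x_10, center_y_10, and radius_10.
px1_1 = 216; py1_1 = 136; px0_2 = 512; py0_2 = 480; center_x_3 = 424; center_y_3 = 392; radius_3 = 40; center_x_4 = 368; center_y_4 = 184; radius_4 = 72; px2_5 = 264; py2_5 = 152; px0_6 = 408; py0_6 = 48; center_x_7 = 400; center_y_7 = 440; radius_7 = 64; px1_8 = 312; py1_8 = 184; px1_9 = 280; py1_9 = 408; center_x_10 = 160; center_y_10 = 320; radius_10 = 32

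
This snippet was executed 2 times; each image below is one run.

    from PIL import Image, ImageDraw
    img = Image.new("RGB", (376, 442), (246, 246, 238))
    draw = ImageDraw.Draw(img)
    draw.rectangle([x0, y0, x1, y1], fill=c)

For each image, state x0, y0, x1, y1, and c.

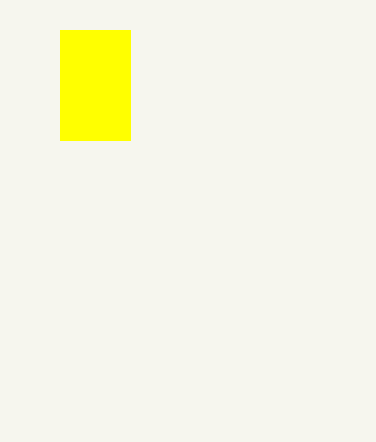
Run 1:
x0 = 60; y0 = 30; x1 = 130; y1 = 140; c = 'yellow'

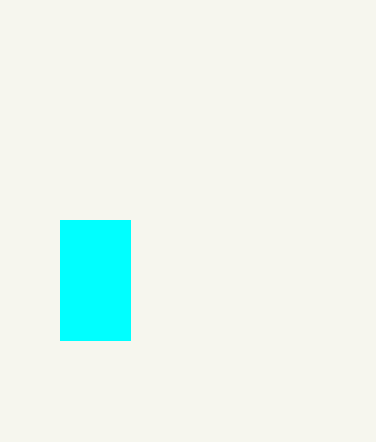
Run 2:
x0 = 60, y0 = 220, x1 = 130, y1 = 340, c = 'cyan'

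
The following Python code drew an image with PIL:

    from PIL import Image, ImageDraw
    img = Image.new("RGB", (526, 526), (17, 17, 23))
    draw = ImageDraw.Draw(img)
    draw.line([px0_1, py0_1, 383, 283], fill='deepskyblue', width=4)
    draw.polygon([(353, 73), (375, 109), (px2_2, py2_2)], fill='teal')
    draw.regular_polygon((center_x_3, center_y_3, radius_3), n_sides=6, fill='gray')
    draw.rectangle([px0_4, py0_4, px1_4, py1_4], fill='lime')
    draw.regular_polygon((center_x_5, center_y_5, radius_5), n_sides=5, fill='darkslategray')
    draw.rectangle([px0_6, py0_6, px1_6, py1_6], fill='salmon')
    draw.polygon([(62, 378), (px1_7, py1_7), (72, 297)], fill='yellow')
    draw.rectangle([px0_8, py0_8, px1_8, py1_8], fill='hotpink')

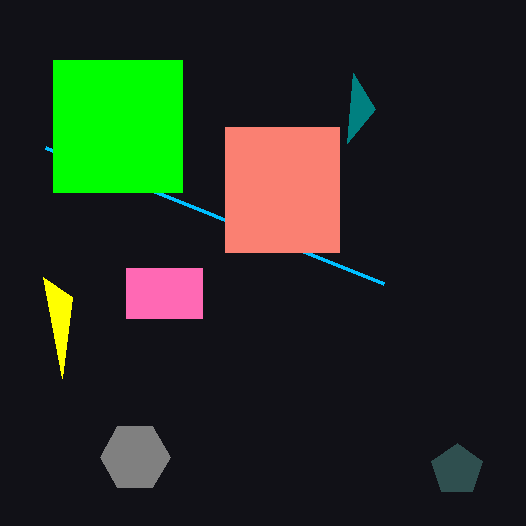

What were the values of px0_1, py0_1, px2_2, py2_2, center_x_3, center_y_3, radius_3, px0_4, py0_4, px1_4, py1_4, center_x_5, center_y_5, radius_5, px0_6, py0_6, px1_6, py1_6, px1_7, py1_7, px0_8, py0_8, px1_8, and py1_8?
px0_1 = 45; py0_1 = 147; px2_2 = 347; py2_2 = 143; center_x_3 = 135; center_y_3 = 457; radius_3 = 35; px0_4 = 53; py0_4 = 60; px1_4 = 182; py1_4 = 192; center_x_5 = 457; center_y_5 = 470; radius_5 = 27; px0_6 = 225; py0_6 = 127; px1_6 = 339; py1_6 = 252; px1_7 = 43; py1_7 = 277; px0_8 = 126; py0_8 = 268; px1_8 = 202; py1_8 = 318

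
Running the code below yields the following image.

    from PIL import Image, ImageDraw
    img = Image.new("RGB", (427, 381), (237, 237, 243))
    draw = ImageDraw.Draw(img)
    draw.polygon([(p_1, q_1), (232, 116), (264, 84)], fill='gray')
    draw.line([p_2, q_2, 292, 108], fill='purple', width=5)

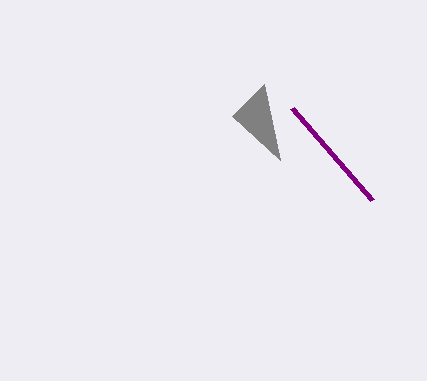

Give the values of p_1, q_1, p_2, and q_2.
p_1 = 280, q_1 = 160, p_2 = 372, q_2 = 200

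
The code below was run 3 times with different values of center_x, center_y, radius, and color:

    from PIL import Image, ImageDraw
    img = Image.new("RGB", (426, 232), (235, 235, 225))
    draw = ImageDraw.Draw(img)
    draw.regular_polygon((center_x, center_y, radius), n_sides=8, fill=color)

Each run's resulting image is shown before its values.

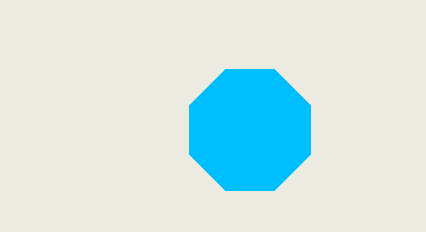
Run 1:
center_x = 250; center_y = 130; radius = 65; color = 'deepskyblue'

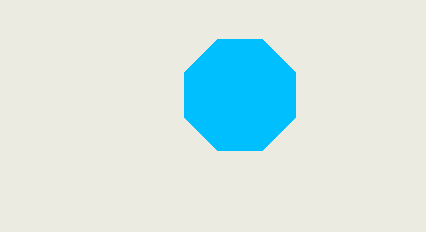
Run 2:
center_x = 240
center_y = 95
radius = 60
color = 'deepskyblue'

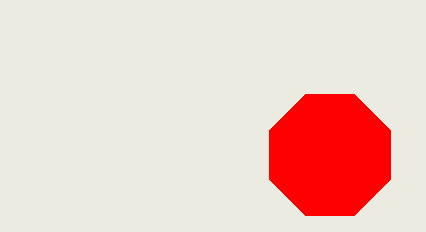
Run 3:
center_x = 330
center_y = 155
radius = 65
color = 'red'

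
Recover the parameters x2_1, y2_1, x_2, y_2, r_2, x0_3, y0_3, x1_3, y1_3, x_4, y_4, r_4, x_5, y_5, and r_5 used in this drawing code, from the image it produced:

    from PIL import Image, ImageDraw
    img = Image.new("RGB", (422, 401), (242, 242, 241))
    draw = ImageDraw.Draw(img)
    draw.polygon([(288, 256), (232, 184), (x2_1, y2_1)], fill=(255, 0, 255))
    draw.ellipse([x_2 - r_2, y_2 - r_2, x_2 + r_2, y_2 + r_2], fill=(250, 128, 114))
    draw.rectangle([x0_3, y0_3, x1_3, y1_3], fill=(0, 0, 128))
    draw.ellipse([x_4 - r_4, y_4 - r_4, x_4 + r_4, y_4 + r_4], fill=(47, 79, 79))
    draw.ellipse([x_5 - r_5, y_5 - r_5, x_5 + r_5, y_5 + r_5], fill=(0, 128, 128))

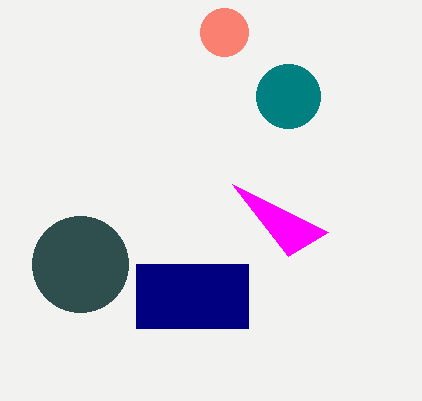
x2_1 = 328
y2_1 = 232
x_2 = 224
y_2 = 32
r_2 = 24
x0_3 = 136
y0_3 = 264
x1_3 = 248
y1_3 = 328
x_4 = 80
y_4 = 264
r_4 = 48
x_5 = 288
y_5 = 96
r_5 = 32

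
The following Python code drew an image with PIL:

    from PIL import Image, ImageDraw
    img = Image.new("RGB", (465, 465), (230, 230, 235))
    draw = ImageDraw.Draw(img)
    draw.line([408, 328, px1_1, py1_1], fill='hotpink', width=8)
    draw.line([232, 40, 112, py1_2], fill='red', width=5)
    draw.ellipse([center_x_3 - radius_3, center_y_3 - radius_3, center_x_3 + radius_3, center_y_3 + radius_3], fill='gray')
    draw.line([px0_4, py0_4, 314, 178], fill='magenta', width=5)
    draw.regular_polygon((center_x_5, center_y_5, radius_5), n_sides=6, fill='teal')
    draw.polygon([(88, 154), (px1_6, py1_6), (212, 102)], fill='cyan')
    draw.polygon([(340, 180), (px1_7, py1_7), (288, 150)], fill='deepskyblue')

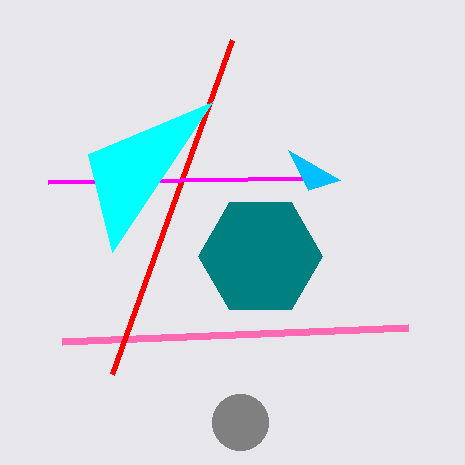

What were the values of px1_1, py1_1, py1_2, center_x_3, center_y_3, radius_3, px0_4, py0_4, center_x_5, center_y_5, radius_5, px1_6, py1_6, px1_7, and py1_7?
px1_1 = 62; py1_1 = 342; py1_2 = 374; center_x_3 = 240; center_y_3 = 422; radius_3 = 28; px0_4 = 48; py0_4 = 182; center_x_5 = 260; center_y_5 = 256; radius_5 = 62; px1_6 = 112; py1_6 = 252; px1_7 = 308; py1_7 = 190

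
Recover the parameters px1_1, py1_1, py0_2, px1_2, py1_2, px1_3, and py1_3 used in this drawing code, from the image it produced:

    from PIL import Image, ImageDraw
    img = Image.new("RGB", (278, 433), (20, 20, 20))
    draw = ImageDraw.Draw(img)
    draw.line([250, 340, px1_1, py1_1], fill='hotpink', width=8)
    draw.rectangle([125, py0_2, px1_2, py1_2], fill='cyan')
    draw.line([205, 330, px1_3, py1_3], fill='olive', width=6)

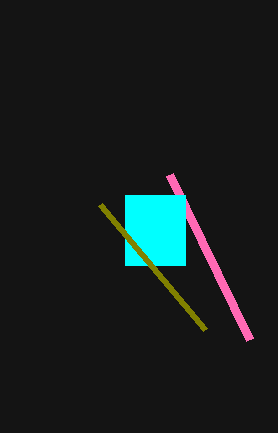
px1_1 = 170, py1_1 = 175, py0_2 = 195, px1_2 = 185, py1_2 = 265, px1_3 = 100, py1_3 = 205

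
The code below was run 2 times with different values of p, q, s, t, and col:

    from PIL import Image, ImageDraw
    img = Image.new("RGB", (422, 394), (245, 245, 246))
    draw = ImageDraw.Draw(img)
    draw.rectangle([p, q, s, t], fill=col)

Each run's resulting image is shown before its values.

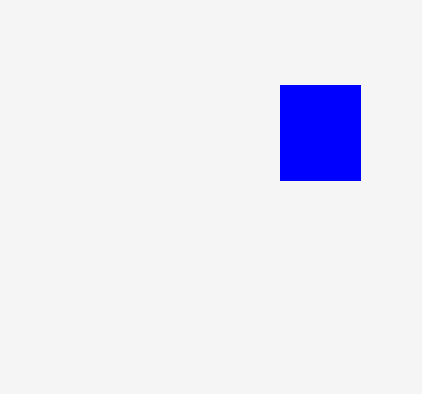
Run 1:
p = 280; q = 85; s = 360; t = 180; col = 'blue'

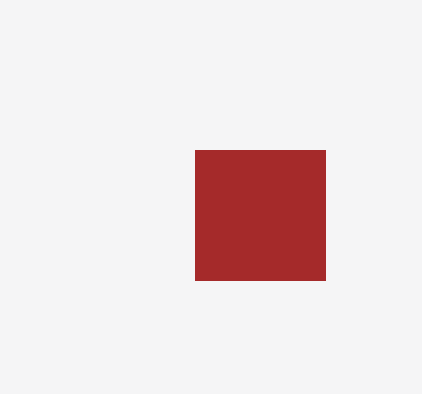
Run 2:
p = 195
q = 150
s = 325
t = 280
col = 'brown'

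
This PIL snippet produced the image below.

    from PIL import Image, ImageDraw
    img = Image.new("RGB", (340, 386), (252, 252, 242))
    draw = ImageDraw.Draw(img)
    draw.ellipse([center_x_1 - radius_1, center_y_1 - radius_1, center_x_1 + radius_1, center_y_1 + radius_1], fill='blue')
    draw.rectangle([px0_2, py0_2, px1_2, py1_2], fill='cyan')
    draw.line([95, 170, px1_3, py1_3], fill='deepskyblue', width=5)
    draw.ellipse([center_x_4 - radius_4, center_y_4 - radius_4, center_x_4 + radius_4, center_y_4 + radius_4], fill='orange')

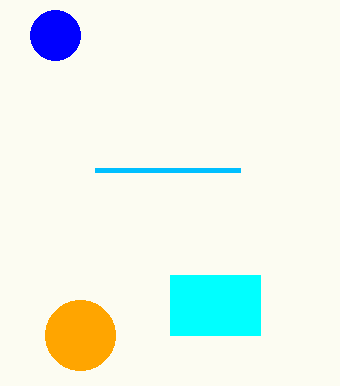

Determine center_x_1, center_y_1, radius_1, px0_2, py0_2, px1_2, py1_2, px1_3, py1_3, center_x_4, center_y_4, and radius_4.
center_x_1 = 55; center_y_1 = 35; radius_1 = 25; px0_2 = 170; py0_2 = 275; px1_2 = 260; py1_2 = 335; px1_3 = 240; py1_3 = 170; center_x_4 = 80; center_y_4 = 335; radius_4 = 35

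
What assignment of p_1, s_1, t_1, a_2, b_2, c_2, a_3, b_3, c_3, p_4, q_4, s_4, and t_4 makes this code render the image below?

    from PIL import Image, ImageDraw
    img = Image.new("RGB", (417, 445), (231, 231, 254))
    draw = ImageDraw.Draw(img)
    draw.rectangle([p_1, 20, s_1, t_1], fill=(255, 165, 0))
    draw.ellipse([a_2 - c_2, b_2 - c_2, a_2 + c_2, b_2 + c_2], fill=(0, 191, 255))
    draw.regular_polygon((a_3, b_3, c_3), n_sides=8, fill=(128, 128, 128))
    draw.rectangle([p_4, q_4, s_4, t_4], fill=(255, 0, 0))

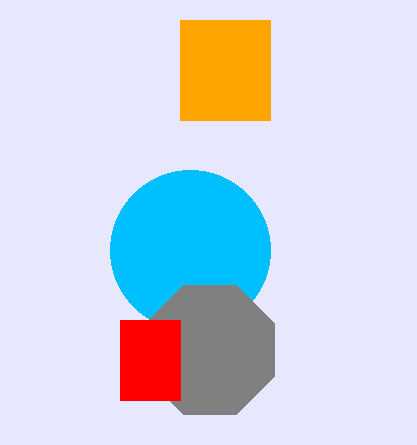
p_1 = 180, s_1 = 270, t_1 = 120, a_2 = 190, b_2 = 250, c_2 = 80, a_3 = 210, b_3 = 350, c_3 = 70, p_4 = 120, q_4 = 320, s_4 = 180, t_4 = 400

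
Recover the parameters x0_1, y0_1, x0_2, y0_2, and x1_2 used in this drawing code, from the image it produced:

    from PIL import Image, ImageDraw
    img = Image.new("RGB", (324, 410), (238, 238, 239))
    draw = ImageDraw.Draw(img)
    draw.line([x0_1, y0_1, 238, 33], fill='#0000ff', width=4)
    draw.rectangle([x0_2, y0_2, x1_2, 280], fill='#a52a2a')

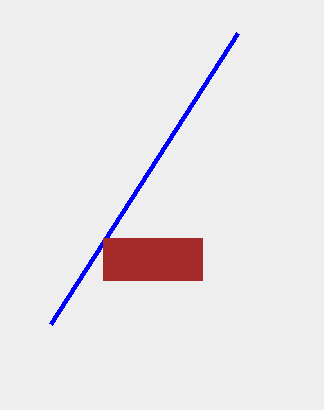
x0_1 = 51
y0_1 = 324
x0_2 = 103
y0_2 = 238
x1_2 = 202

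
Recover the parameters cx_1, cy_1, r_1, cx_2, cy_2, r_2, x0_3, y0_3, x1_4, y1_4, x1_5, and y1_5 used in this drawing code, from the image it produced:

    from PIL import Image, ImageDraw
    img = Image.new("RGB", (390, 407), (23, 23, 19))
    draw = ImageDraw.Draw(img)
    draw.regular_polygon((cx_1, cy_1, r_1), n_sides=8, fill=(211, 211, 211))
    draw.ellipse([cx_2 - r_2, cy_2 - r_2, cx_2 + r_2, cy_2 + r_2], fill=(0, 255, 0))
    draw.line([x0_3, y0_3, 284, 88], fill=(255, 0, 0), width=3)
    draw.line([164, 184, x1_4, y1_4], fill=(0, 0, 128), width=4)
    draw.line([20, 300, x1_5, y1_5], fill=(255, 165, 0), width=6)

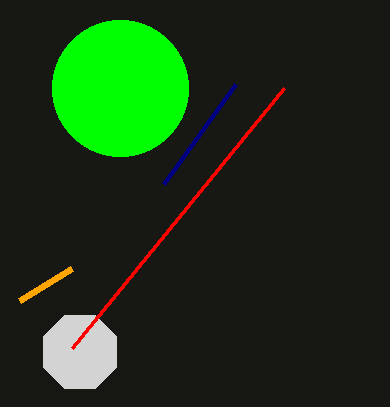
cx_1 = 80; cy_1 = 352; r_1 = 40; cx_2 = 120; cy_2 = 88; r_2 = 68; x0_3 = 72; y0_3 = 348; x1_4 = 236; y1_4 = 84; x1_5 = 72; y1_5 = 268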